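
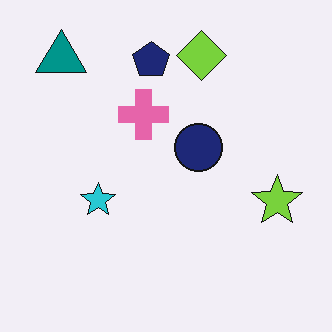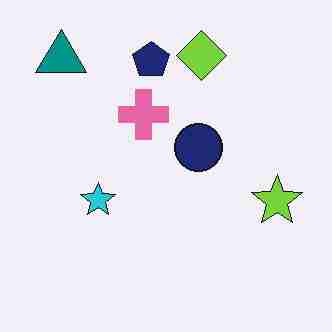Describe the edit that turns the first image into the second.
It was degraded with heavy JPEG compression.

Blocky 8×8 compression artifacts appear around shape edges and the flat background shows ringing — characteristic JPEG degradation.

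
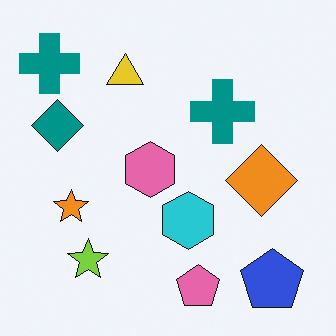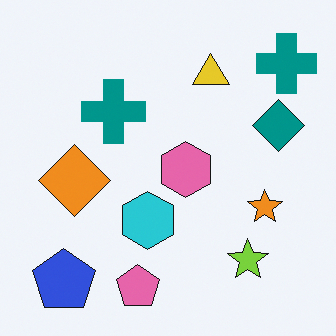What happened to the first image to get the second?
It was flipped horizontally (left ↔ right).

The teal diamond is in the left of the first image and the right of the second — shapes on opposite sides of the vertical midline have swapped in a mirror flip.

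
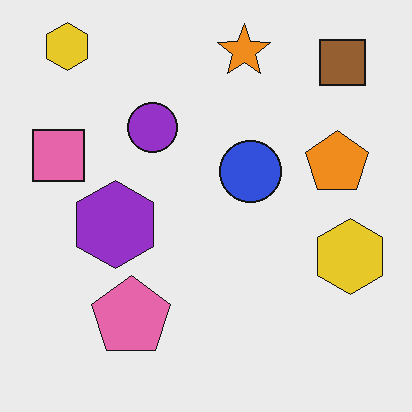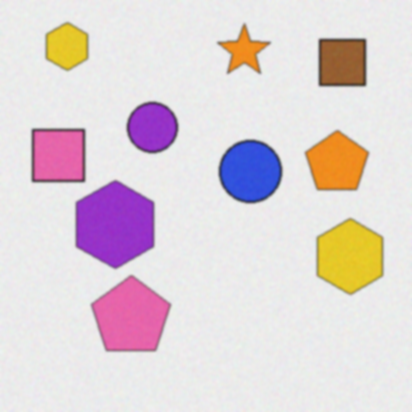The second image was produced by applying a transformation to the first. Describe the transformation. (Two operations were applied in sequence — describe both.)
It was degraded with light additive noise, then slightly softened.

Random speckle covers the whole image, including the flat background. Shape edges and outlines are uniformly softened across the whole image.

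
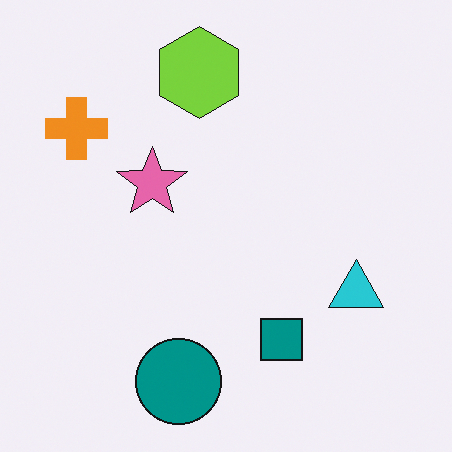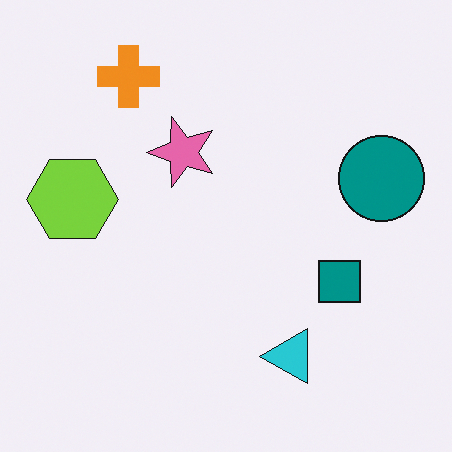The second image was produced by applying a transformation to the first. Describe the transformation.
Transposed (reflected across the top-left ↔ bottom-right diagonal).

Shapes have swapped their row and column positions — what was in the top-right is now in the bottom-left — a diagonal reflection.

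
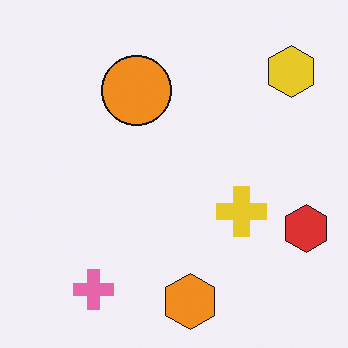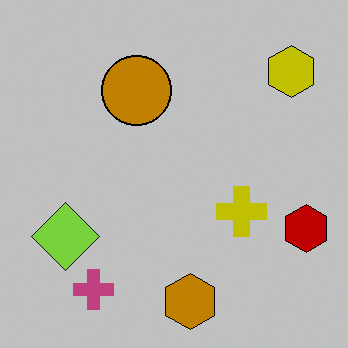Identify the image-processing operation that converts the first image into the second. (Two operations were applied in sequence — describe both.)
The image was aggressively posterized, then overlaid with an additional lime diamond.

Each flat color has snapped to a coarser quantized level — most visibly, the near-white background has dropped to a flat grey. A lime diamond appears in the second image that is absent from the first.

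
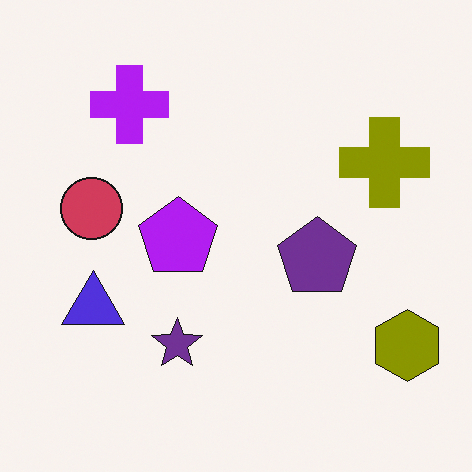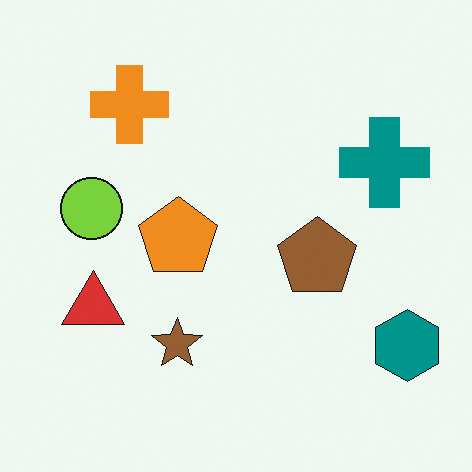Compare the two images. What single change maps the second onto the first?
It was hue-shifted by a large amount.

Every shape's color has rotated by the same amount around the hue wheel — a uniform hue shift.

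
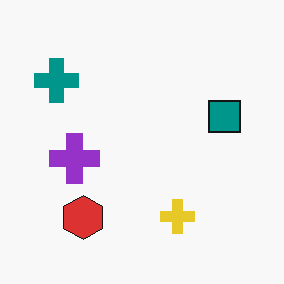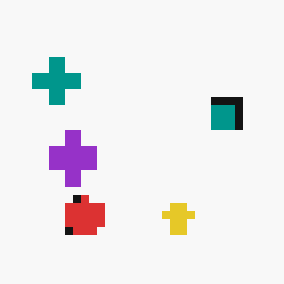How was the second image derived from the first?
The transformation is: moderately pixelated.

Shapes are reduced to large square blocks; fine edges and outlines are lost — a downscale-then-upscale (mosaic) effect.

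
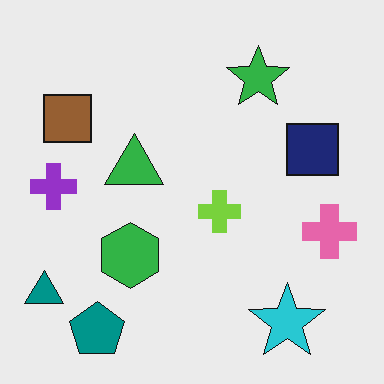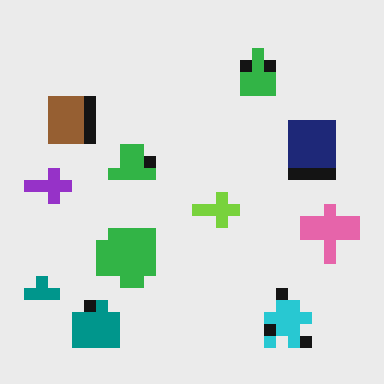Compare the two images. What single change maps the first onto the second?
The second image is the first heavily pixelated into large blocks.

Shapes are reduced to large square blocks; fine edges and outlines are lost — a downscale-then-upscale (mosaic) effect.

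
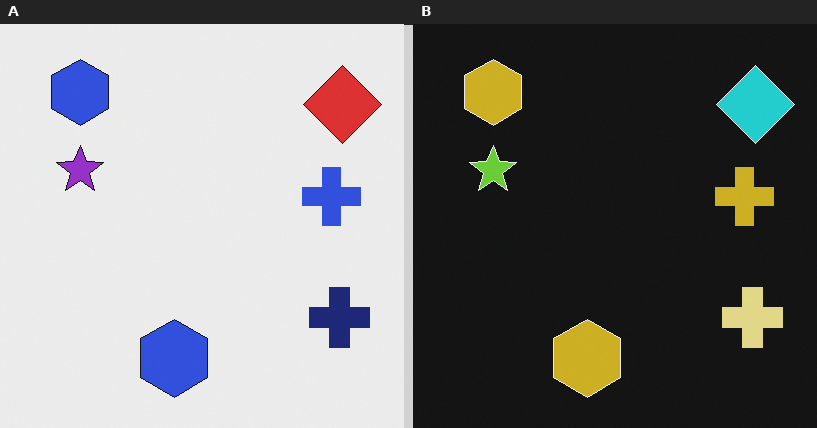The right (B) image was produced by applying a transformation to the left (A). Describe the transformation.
This is the original image color-inverted (negative).

The light background has become dark and every shape's color is its complement — a photographic negative.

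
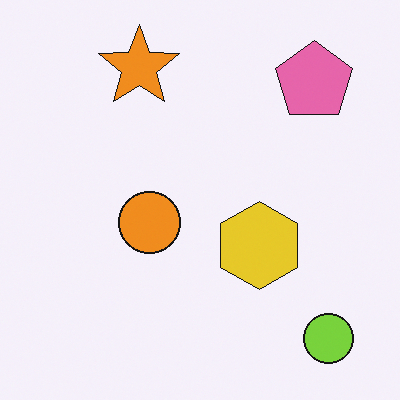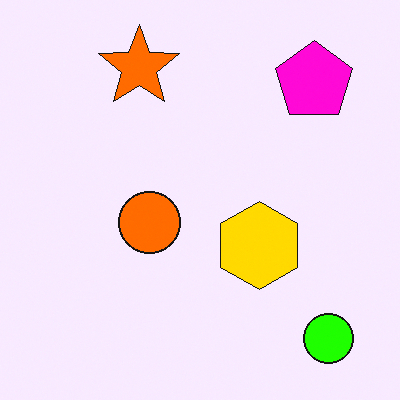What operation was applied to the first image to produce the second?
It was made much more vivid (saturation change).

All colors are more vivid — a global saturation change.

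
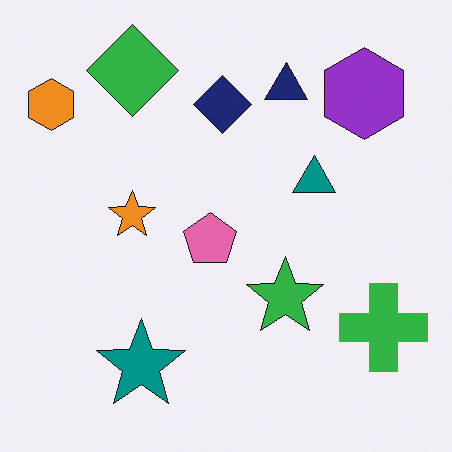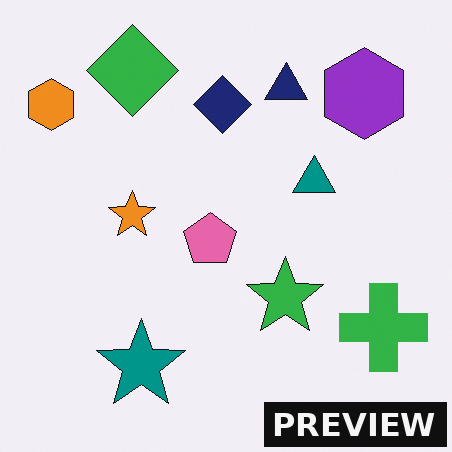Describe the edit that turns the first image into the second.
This is the original image watermarked with the text "PREVIEW" in the lower-right corner.

A dark label reading "PREVIEW" appears in the lower-right corner.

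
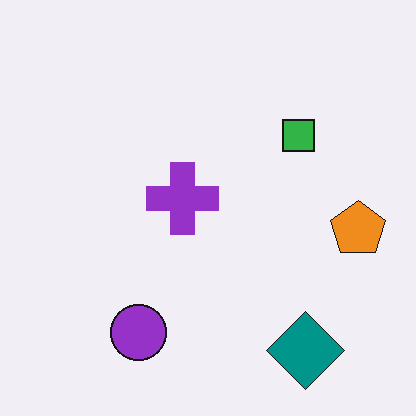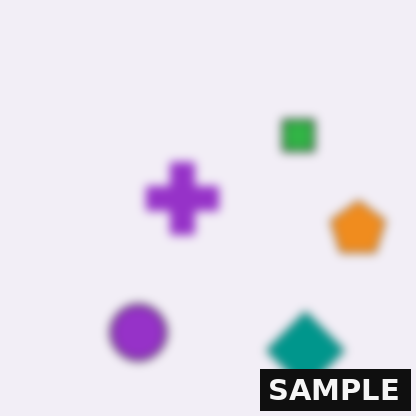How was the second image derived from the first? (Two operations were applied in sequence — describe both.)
The transformation is: moderately blurred, then watermarked with the text "SAMPLE" in the lower-right corner.

Shape edges and outlines are uniformly softened across the whole image. A dark label reading "SAMPLE" appears in the lower-right corner.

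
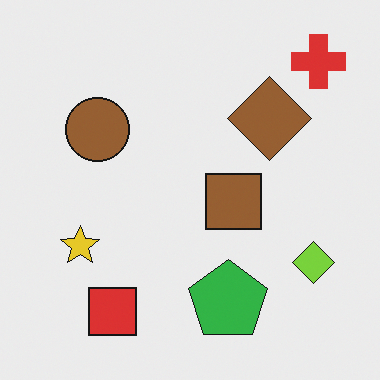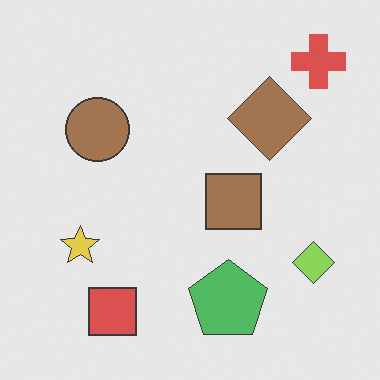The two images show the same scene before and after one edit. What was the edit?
The second image is the first given slightly reduced contrast.

Tones are pushed toward mid-grey across the whole image — a global contrast change.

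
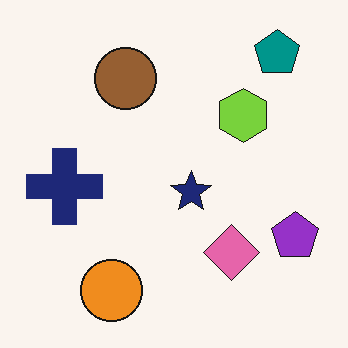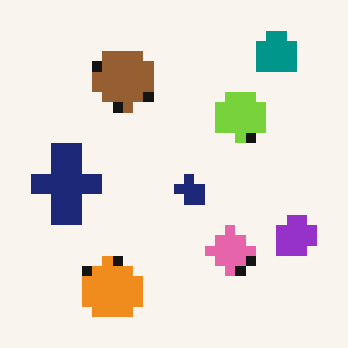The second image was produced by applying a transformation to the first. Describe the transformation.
This is the original image coarsely pixelated.

Shapes are reduced to large square blocks; fine edges and outlines are lost — a downscale-then-upscale (mosaic) effect.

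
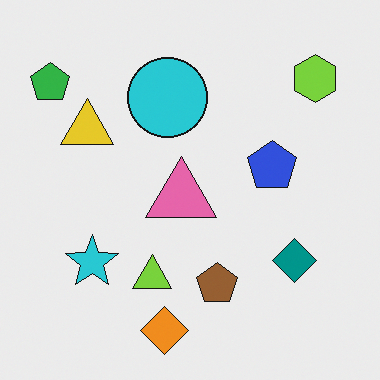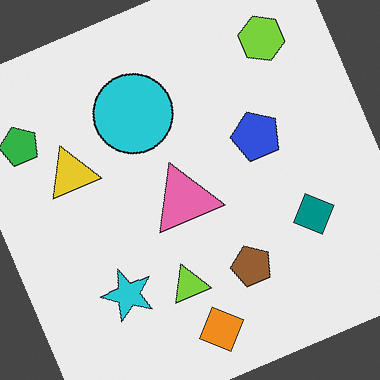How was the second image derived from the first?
It was rotated counter-clockwise by a clearly visible amount.

Every shape is tilted by the same angle and the image corners show triangular fill wedges — a whole-image rotation by a non-right angle.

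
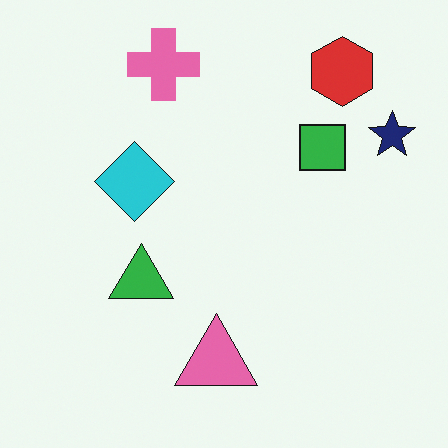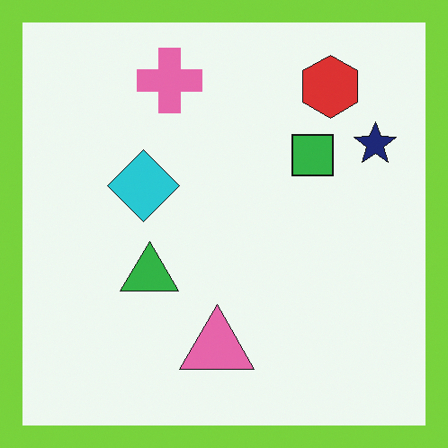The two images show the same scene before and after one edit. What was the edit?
Framed with a lime border.

A solid lime frame runs around the edge of the second image, with the content slightly shrunk inside it.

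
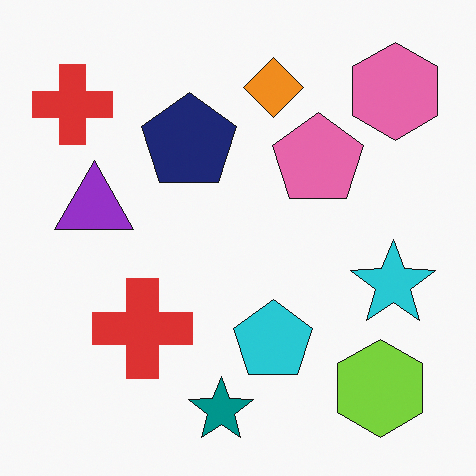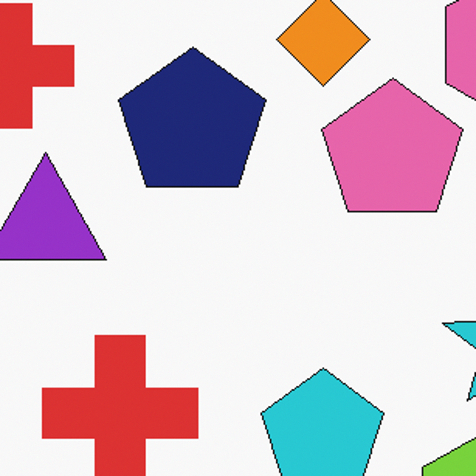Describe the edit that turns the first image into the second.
It was cropped to a modestly smaller region and rescaled.

The visible shapes are larger and the field of view is narrower; shapes near the original edges may be partly or wholly outside the frame — a crop-and-rescale.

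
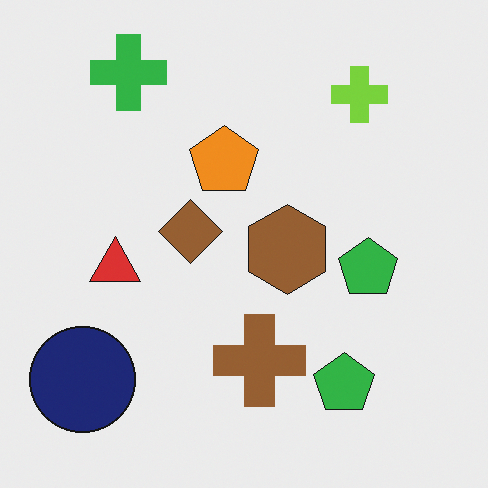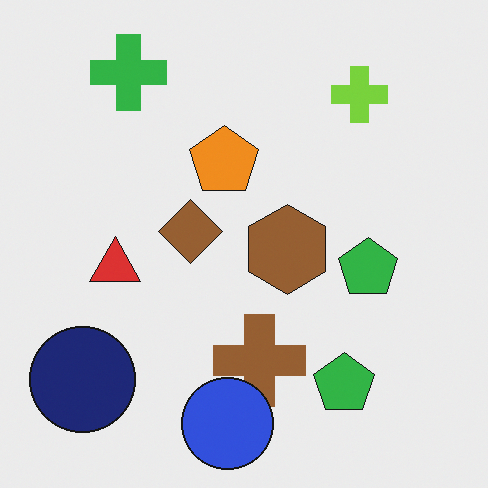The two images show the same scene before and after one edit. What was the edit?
The second image is the first overlaid with an additional blue circle.

A blue circle appears in the second image that is absent from the first.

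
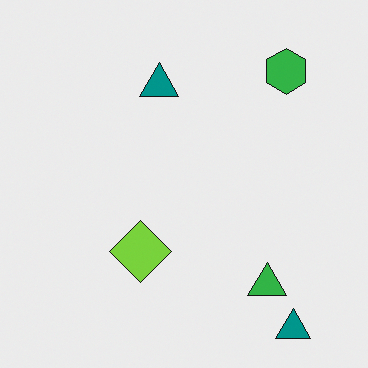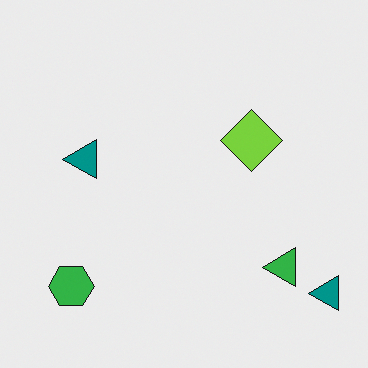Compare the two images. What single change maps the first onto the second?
It was transposed (reflected across the top-left ↔ bottom-right diagonal).

Shapes have swapped their row and column positions — what was in the top-right is now in the bottom-left — a diagonal reflection.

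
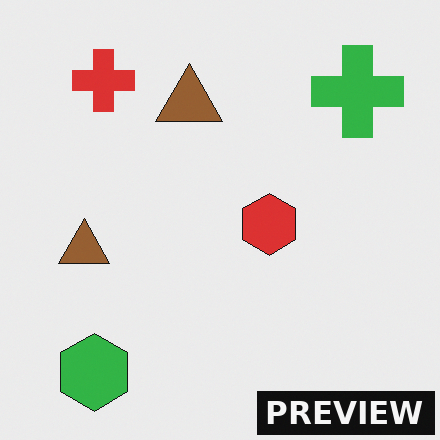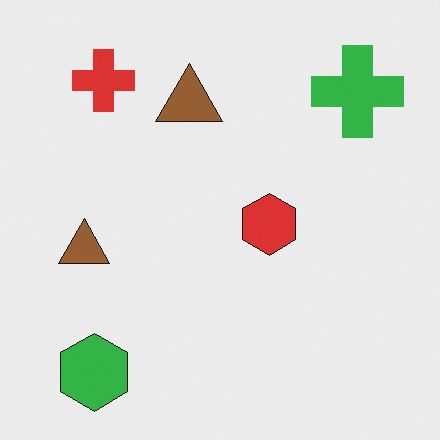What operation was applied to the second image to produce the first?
The transformation is: watermarked with the text "PREVIEW" in the lower-right corner.

A dark label reading "PREVIEW" appears in the lower-right corner.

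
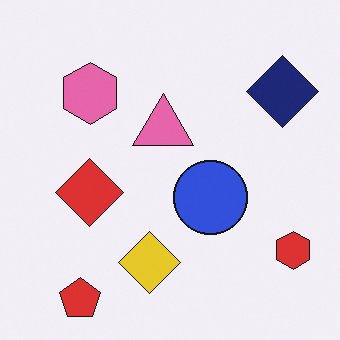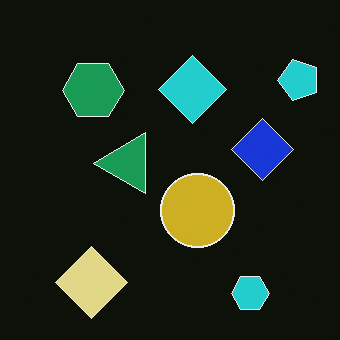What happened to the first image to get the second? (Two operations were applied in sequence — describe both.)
This is the original image color-inverted (negative), then transposed (reflected across the top-left ↔ bottom-right diagonal).

The light background has become dark and every shape's color is its complement — a photographic negative. Shapes have swapped their row and column positions — what was in the top-right is now in the bottom-left — a diagonal reflection.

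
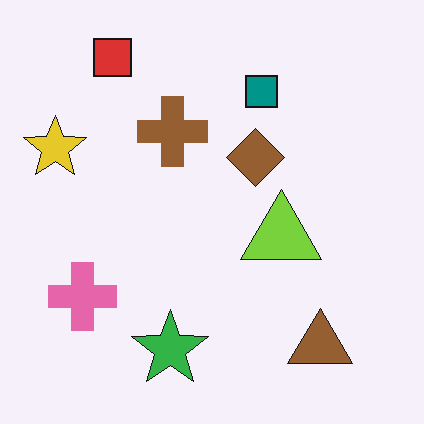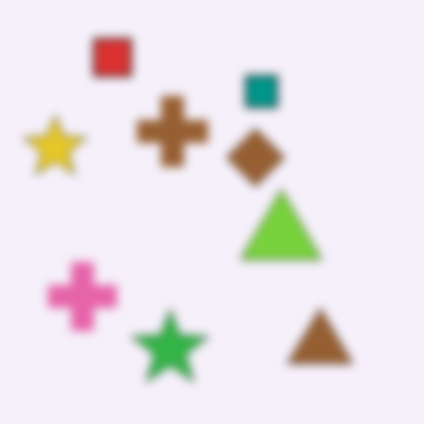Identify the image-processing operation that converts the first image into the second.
This is the original image noticeably gaussian-blurred.

Shape edges and outlines are uniformly softened across the whole image.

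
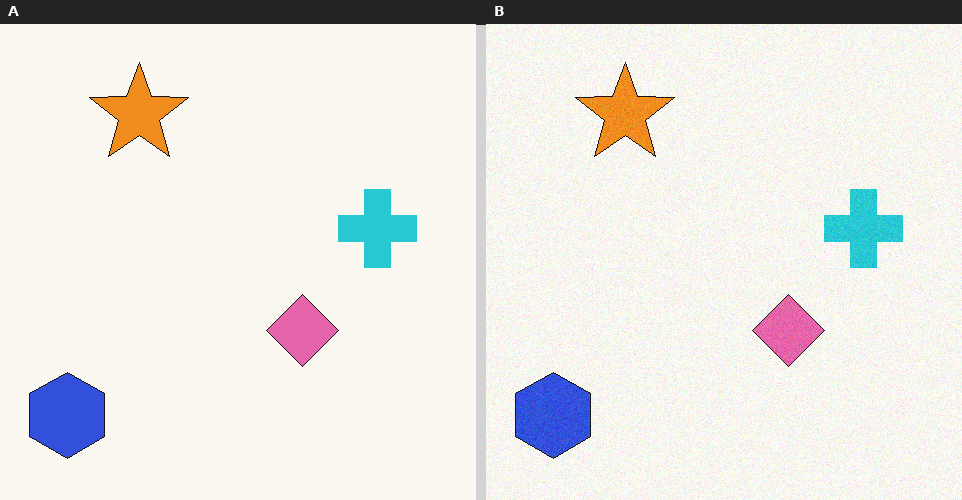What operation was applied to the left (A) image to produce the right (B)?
Degraded with light additive noise.

Random speckle covers the whole image, including the flat background.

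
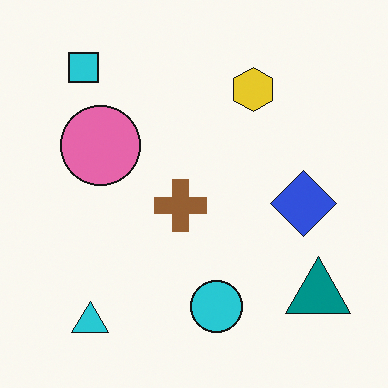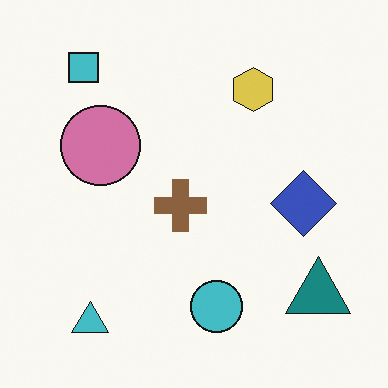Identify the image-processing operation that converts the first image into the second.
This is the original image slightly desaturated.

All colors are more muted and greyish — a global saturation change.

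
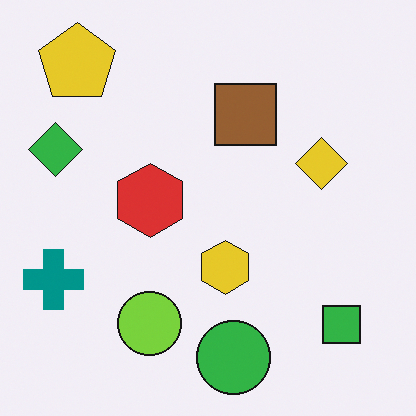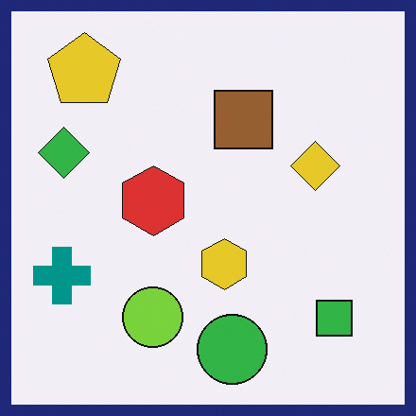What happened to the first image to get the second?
The second image is the first framed with a navy border.

A solid navy frame runs around the edge of the second image, with the content slightly shrunk inside it.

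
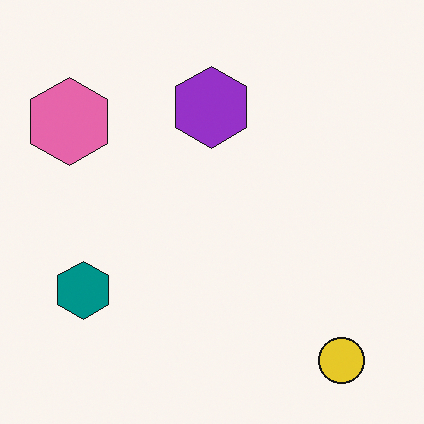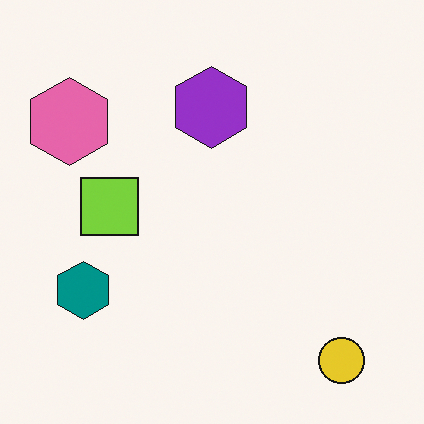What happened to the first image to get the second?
This is the original image overlaid with an additional lime square.

A lime square appears in the second image that is absent from the first.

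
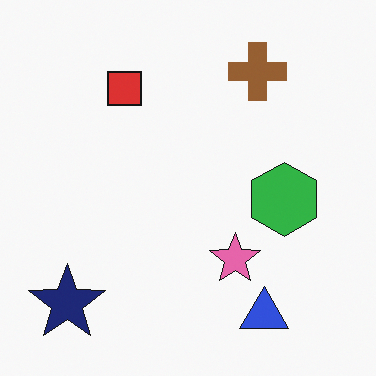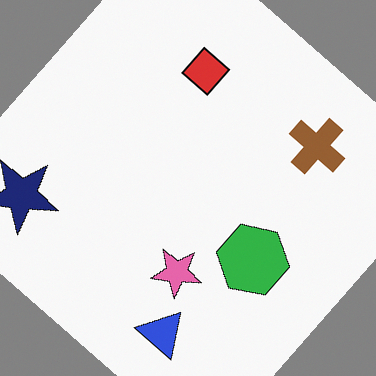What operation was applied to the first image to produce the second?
The second image is the first rotated clockwise by a large amount — several tens of degrees.

Every shape is tilted by the same angle and the image corners show triangular fill wedges — a whole-image rotation by a non-right angle.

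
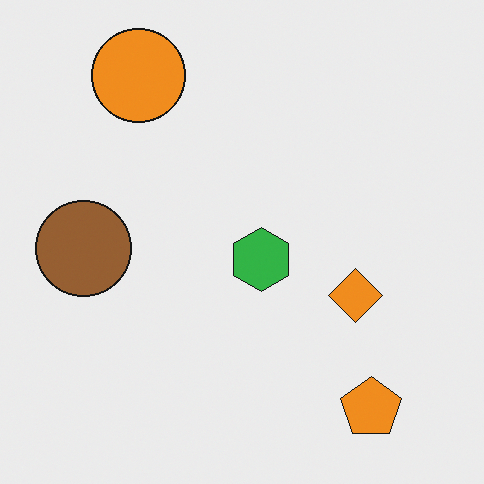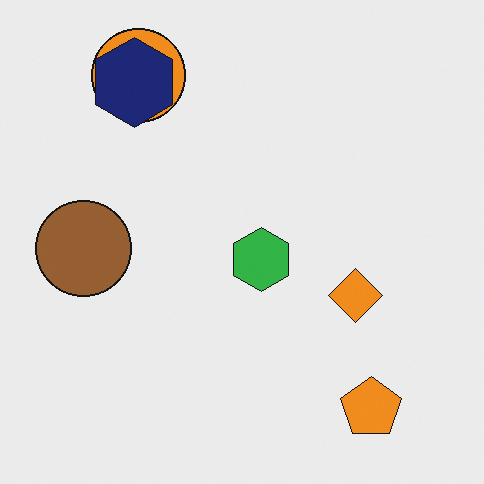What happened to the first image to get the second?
The second image is the first overlaid with an additional navy hexagon.

A navy hexagon appears in the second image that is absent from the first.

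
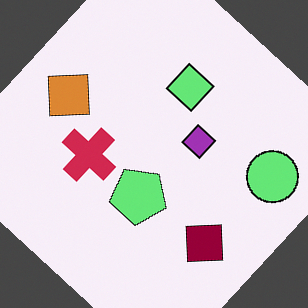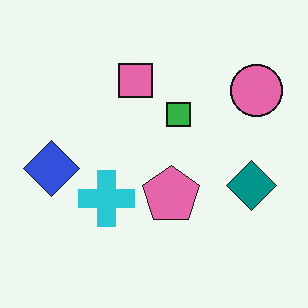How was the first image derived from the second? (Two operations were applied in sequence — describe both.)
This is the original image hue-shifted through roughly half the color wheel, then rotated clockwise by a large amount — several tens of degrees.

Every shape's color has rotated by the same amount around the hue wheel — a uniform hue shift. Every shape is tilted by the same angle and the image corners show triangular fill wedges — a whole-image rotation by a non-right angle.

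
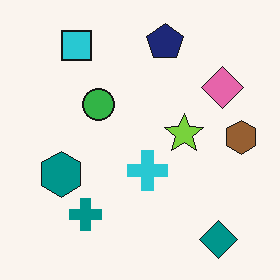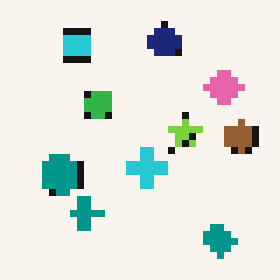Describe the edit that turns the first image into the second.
It was pixelated into visible square blocks.

Shapes are reduced to large square blocks; fine edges and outlines are lost — a downscale-then-upscale (mosaic) effect.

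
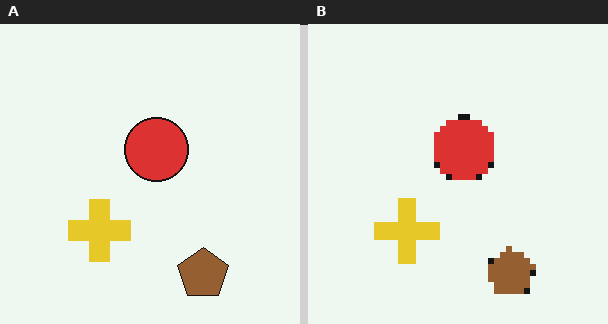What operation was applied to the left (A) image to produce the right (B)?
Moderately pixelated.

Shapes are reduced to large square blocks; fine edges and outlines are lost — a downscale-then-upscale (mosaic) effect.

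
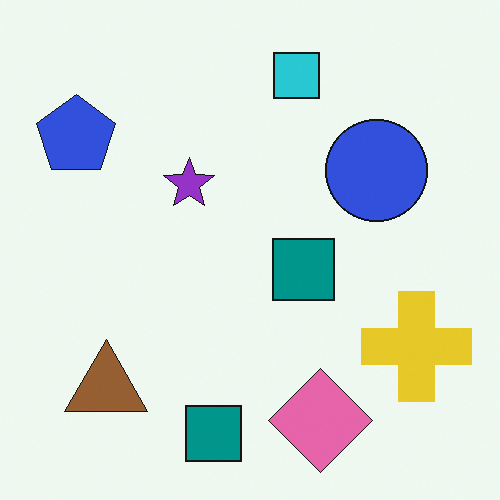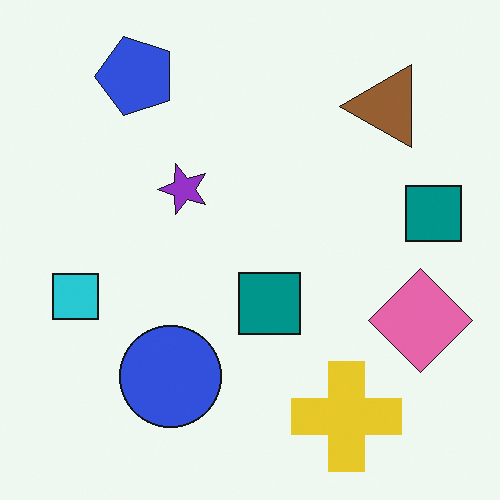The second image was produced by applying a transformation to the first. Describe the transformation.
The image was transposed (reflected across the top-left ↔ bottom-right diagonal).

Shapes have swapped their row and column positions — what was in the top-right is now in the bottom-left — a diagonal reflection.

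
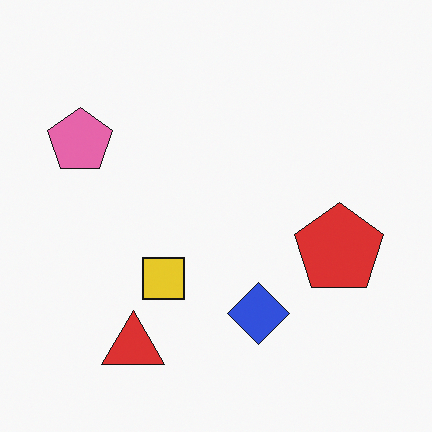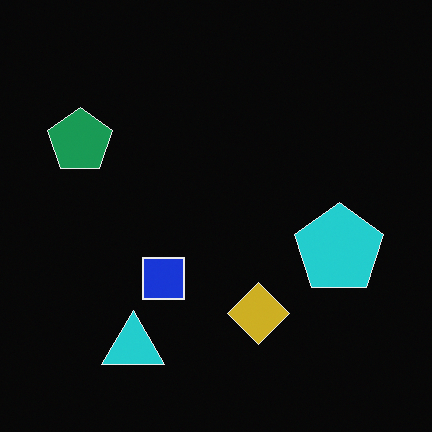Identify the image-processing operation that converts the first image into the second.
The image was color-inverted (negative).

The light background has become dark and every shape's color is its complement — a photographic negative.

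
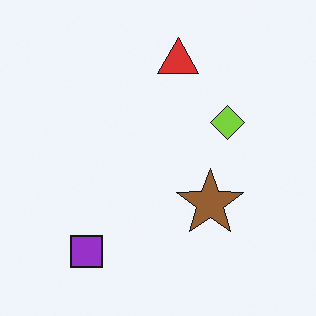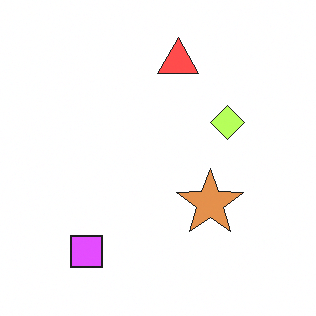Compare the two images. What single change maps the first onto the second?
It was brightened a lot.

Every pixel — background and shapes alike — is uniformly brightened.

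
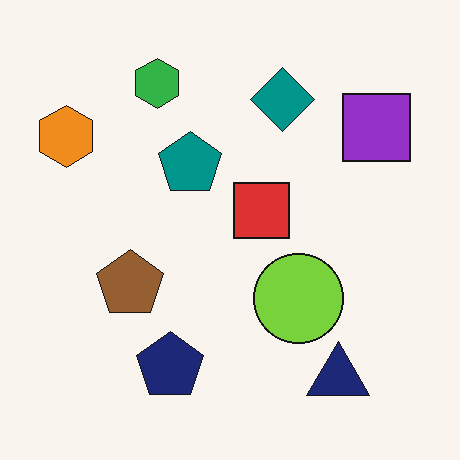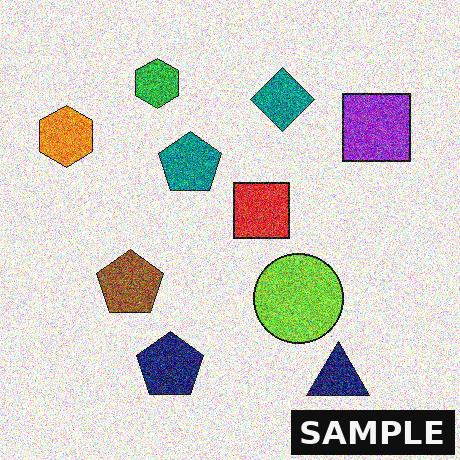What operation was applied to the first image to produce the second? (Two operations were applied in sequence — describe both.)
The transformation is: degraded with a thick layer of grain, then watermarked with the text "SAMPLE" in the lower-right corner.

Random speckle covers the whole image, including the flat background. A dark label reading "SAMPLE" appears in the lower-right corner.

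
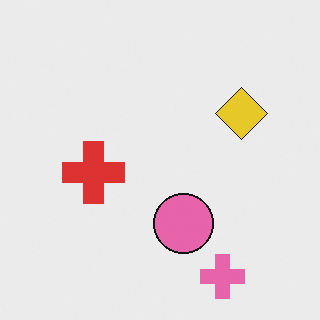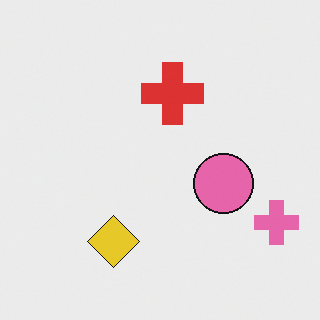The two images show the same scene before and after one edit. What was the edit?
Transposed (reflected across the top-left ↔ bottom-right diagonal).

Shapes have swapped their row and column positions — what was in the top-right is now in the bottom-left — a diagonal reflection.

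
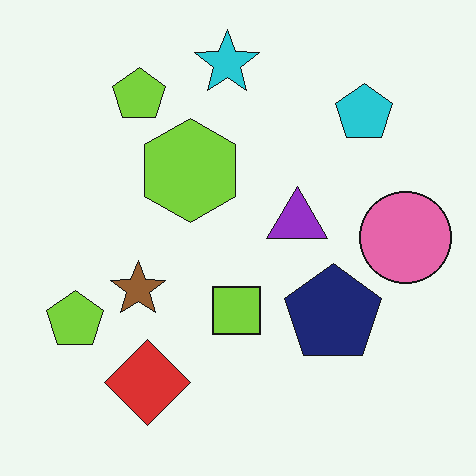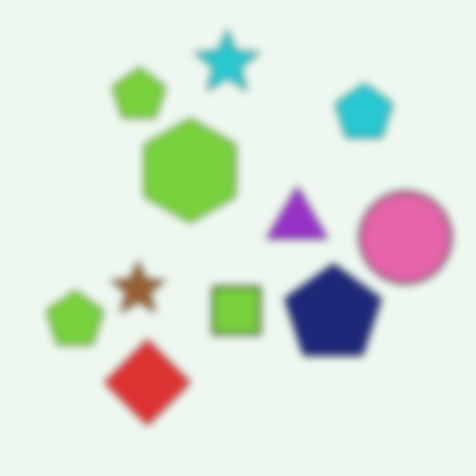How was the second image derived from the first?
The image was moderately blurred.

Shape edges and outlines are uniformly softened across the whole image.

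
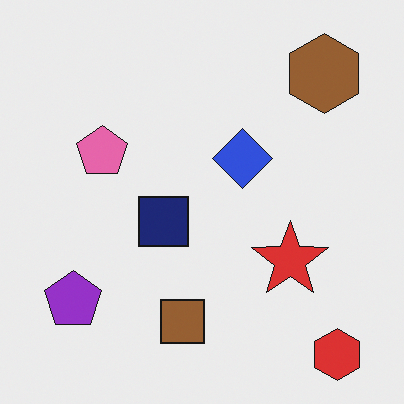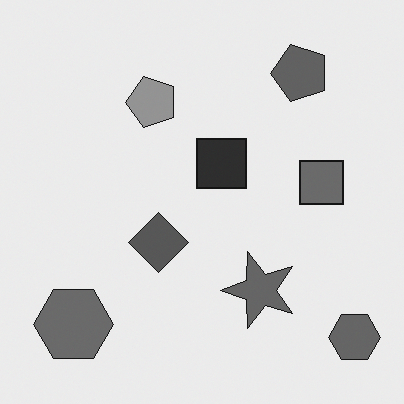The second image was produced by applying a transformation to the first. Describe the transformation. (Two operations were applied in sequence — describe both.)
It was converted to grayscale, then transposed (reflected across the top-left ↔ bottom-right diagonal).

All color is removed — every shape is now a shade of grey. Shapes have swapped their row and column positions — what was in the top-right is now in the bottom-left — a diagonal reflection.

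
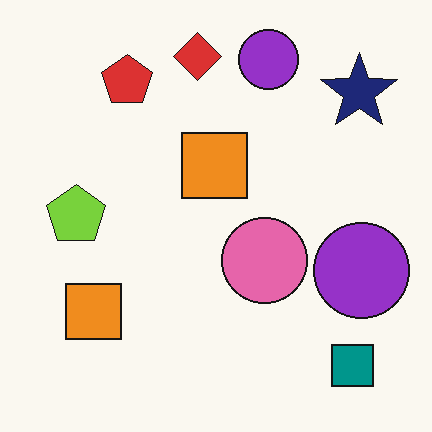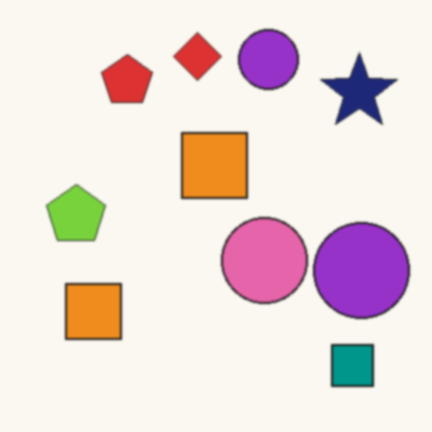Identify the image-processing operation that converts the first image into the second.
The transformation is: given a subtle gaussian blur.

Shape edges and outlines are uniformly softened across the whole image.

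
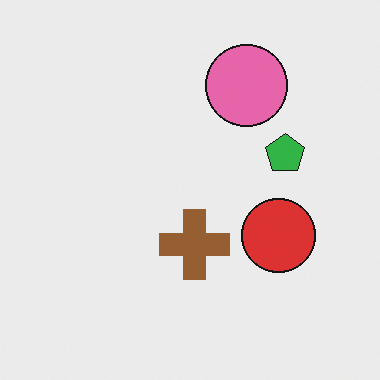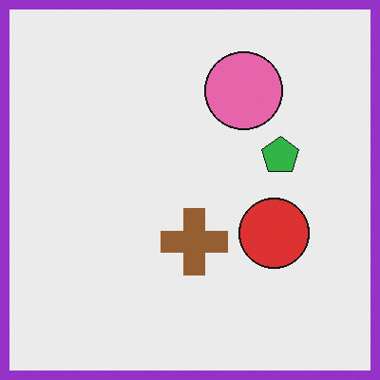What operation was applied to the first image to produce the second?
The transformation is: framed with a purple border.

A solid purple frame runs around the edge of the second image, with the content slightly shrunk inside it.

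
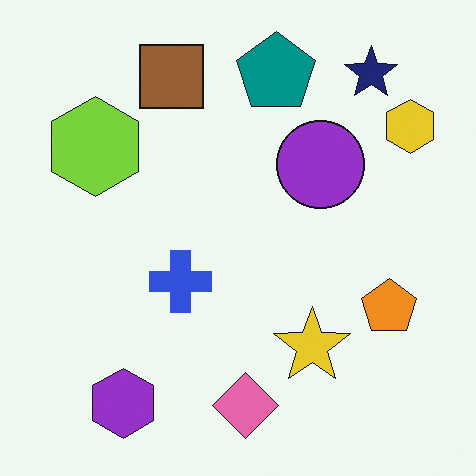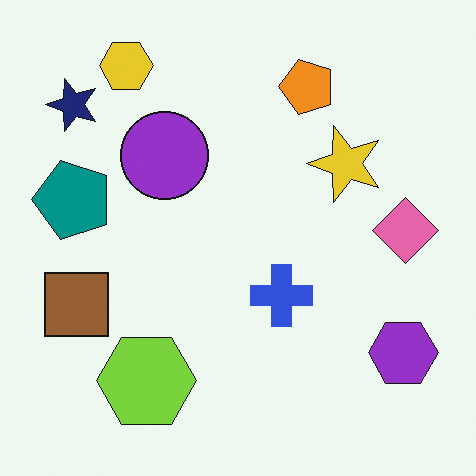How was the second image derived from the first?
It was rotated 90° counter-clockwise.

The navy star sits in the top-right of the first image and the top-left of the second — consistent with a whole-image 90° counter-clockwise rotation.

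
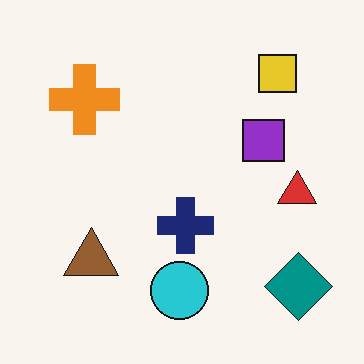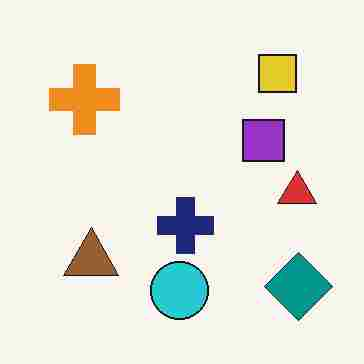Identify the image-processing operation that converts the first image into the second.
Heavily JPEG-compressed with obvious blocking artifacts.

Blocky 8×8 compression artifacts appear around shape edges and the flat background shows ringing — characteristic JPEG degradation.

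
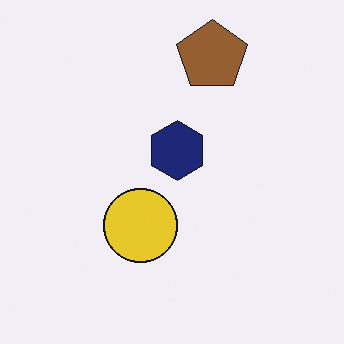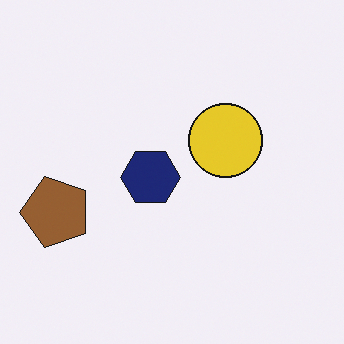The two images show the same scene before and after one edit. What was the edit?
Transposed (reflected across the top-left ↔ bottom-right diagonal).

Shapes have swapped their row and column positions — what was in the top-right is now in the bottom-left — a diagonal reflection.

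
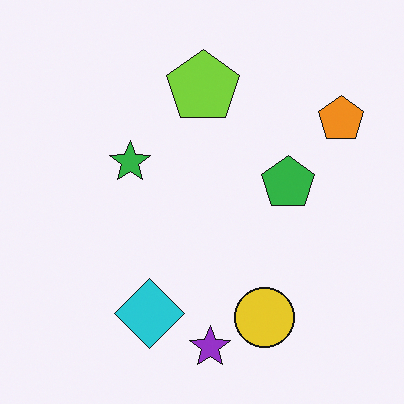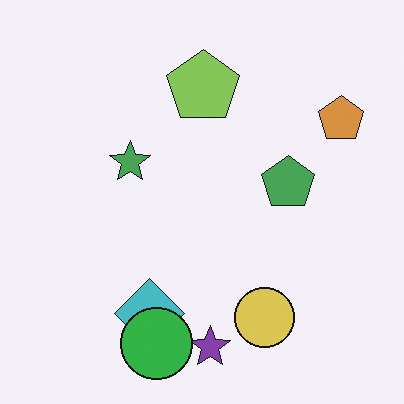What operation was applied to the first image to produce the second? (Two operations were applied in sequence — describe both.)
Slightly desaturated, then overlaid with an additional green circle.

All colors are more muted and greyish — a global saturation change. A green circle appears in the second image that is absent from the first.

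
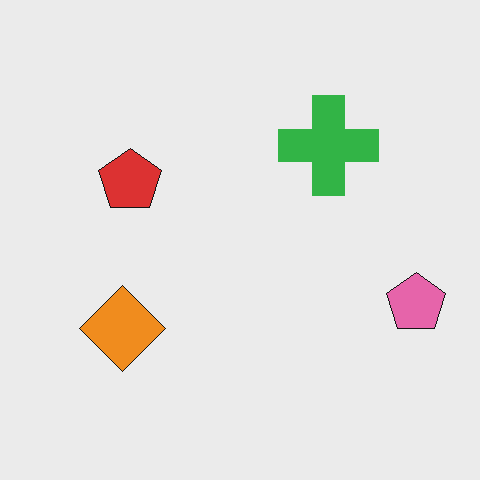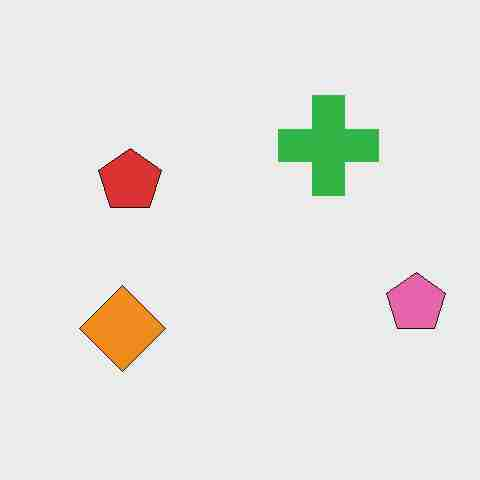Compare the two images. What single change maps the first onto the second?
It was heavily JPEG-compressed with obvious blocking artifacts.

Blocky 8×8 compression artifacts appear around shape edges and the flat background shows ringing — characteristic JPEG degradation.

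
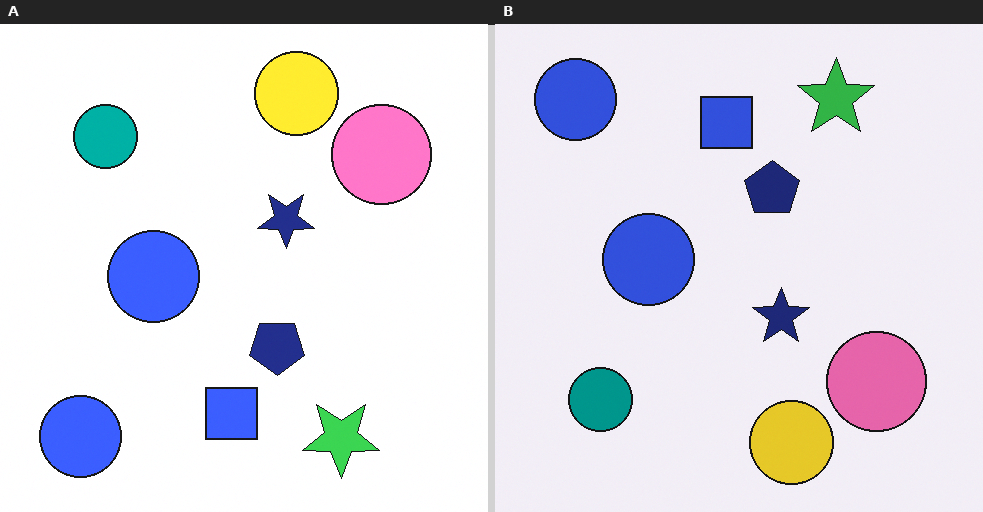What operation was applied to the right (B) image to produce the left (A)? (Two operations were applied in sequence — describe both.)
The transformation is: slightly brightened, then flipped vertically (top ↔ bottom).

Every pixel — background and shapes alike — is uniformly brightened. The yellow circle is in the bottom of the right (B) image and the top of the left (A) — shapes on opposite sides of the horizontal midline have swapped in a mirror flip.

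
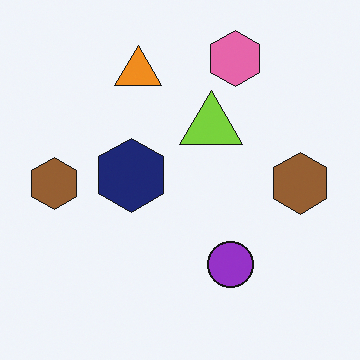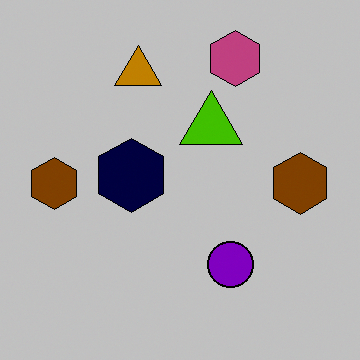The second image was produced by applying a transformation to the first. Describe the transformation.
The second image is the first heavily posterized to just a handful of flat colors.

Each flat color has snapped to a coarser quantized level — most visibly, the near-white background has dropped to a flat grey.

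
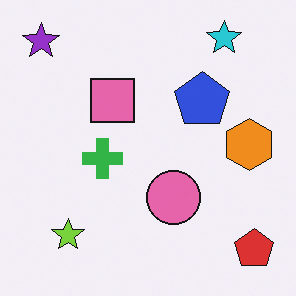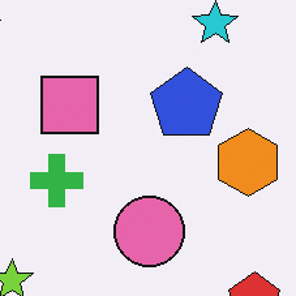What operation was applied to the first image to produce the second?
This is the original image cropped to a modestly smaller region and rescaled.

The visible shapes are larger and the field of view is narrower; shapes near the original edges may be partly or wholly outside the frame — a crop-and-rescale.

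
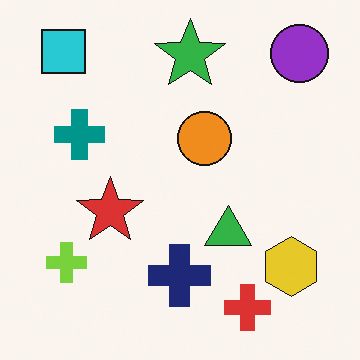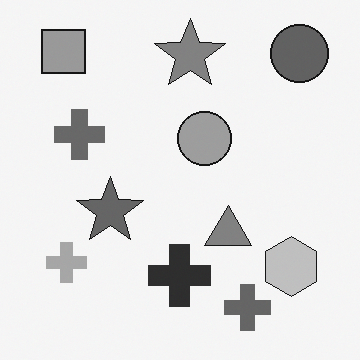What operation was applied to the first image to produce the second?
This is the original image converted to grayscale.

All color is removed — every shape is now a shade of grey.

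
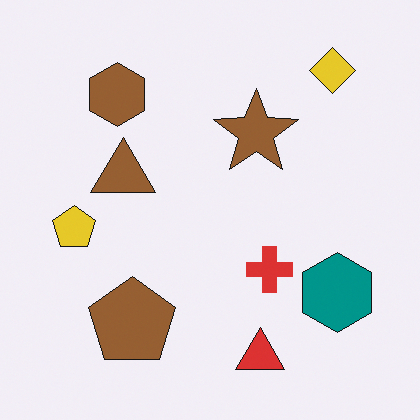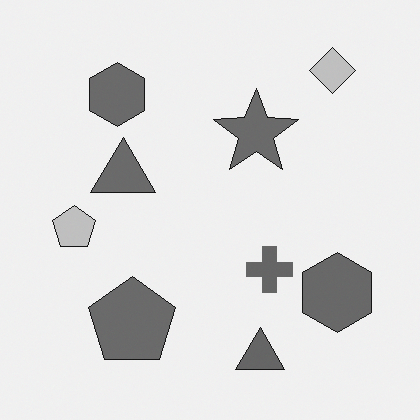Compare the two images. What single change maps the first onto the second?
The second image is the first converted to grayscale.

All color is removed — every shape is now a shade of grey.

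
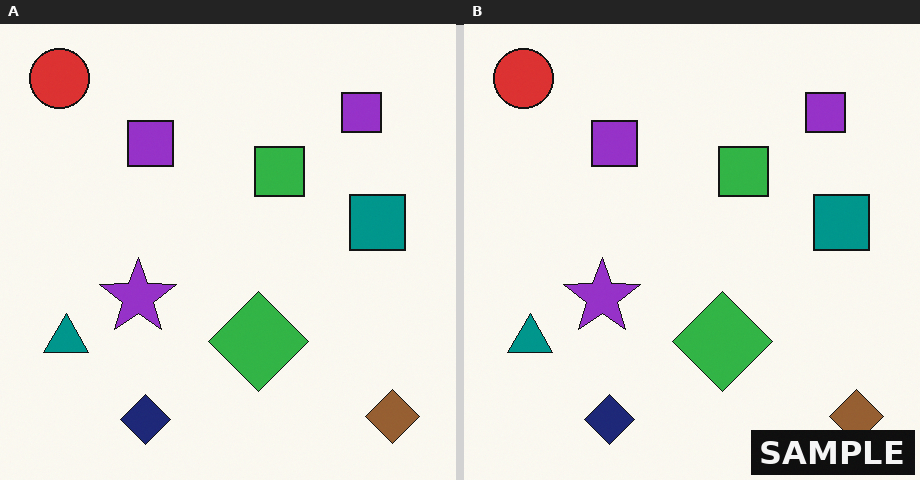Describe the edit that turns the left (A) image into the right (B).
This is the original image watermarked with the text "SAMPLE" in the lower-right corner.

A dark label reading "SAMPLE" appears in the lower-right corner.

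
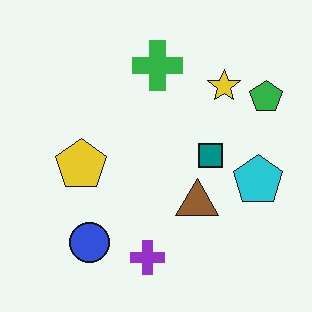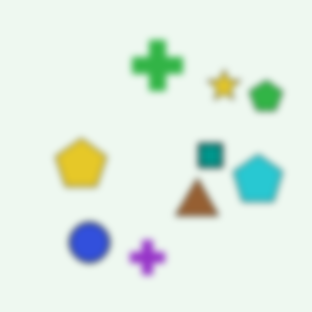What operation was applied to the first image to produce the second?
The second image is the first moderately blurred.

Shape edges and outlines are uniformly softened across the whole image.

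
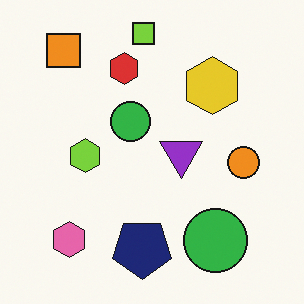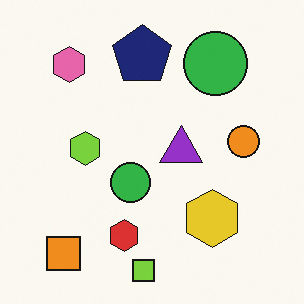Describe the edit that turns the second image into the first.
It was flipped vertically (top ↔ bottom).

The lime square is in the bottom of the second image and the top of the first — shapes on opposite sides of the horizontal midline have swapped in a mirror flip.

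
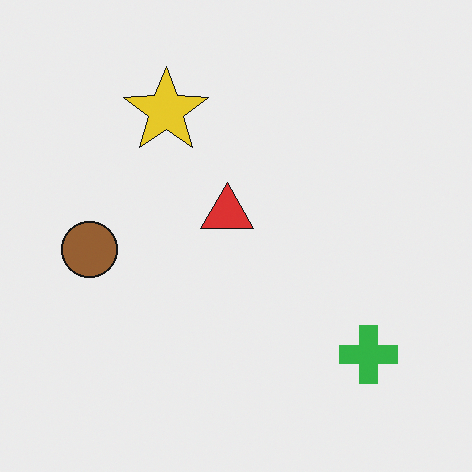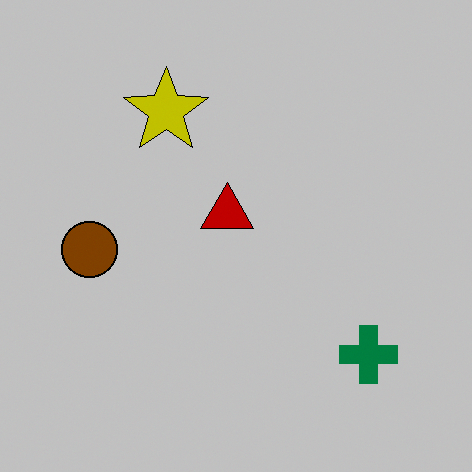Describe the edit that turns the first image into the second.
The second image is the first heavily posterized to just a handful of flat colors.

Each flat color has snapped to a coarser quantized level — most visibly, the near-white background has dropped to a flat grey.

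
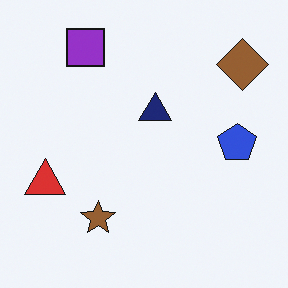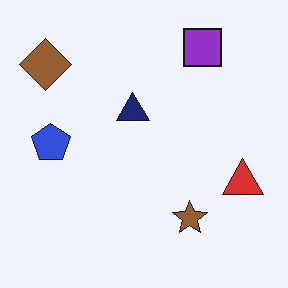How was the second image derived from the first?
Flipped horizontally (left ↔ right).

The red triangle is in the left of the first image and the right of the second — shapes on opposite sides of the vertical midline have swapped in a mirror flip.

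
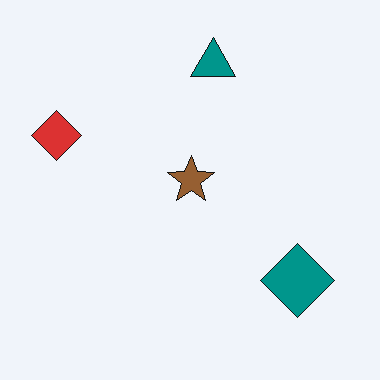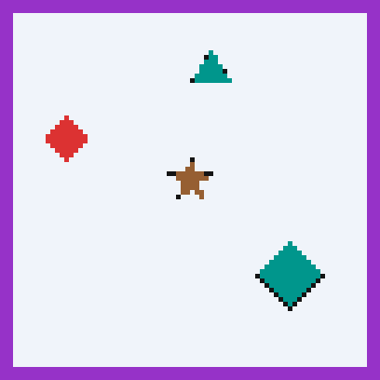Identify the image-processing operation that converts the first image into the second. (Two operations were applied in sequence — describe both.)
The second image is the first lightly pixelated (a mild mosaic effect), then framed with a purple border.

Shapes are reduced to large square blocks; fine edges and outlines are lost — a downscale-then-upscale (mosaic) effect. A solid purple frame runs around the edge of the second image, with the content slightly shrunk inside it.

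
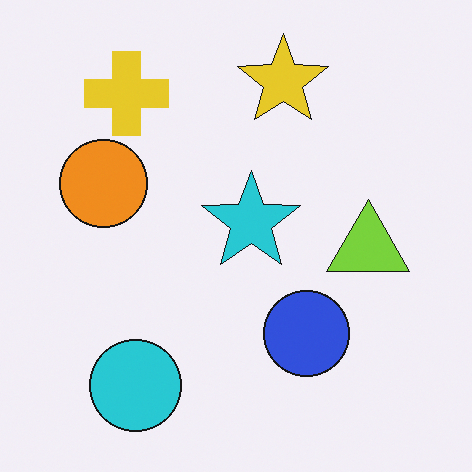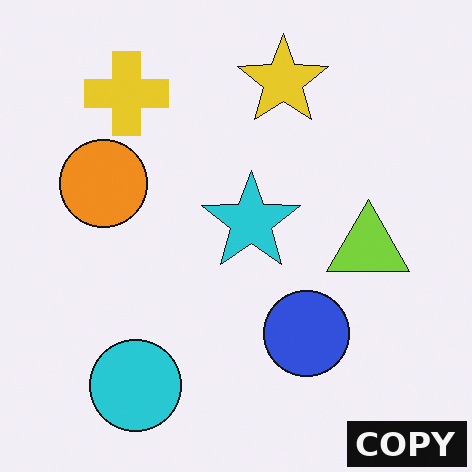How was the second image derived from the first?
This is the original image watermarked with the text "COPY" in the lower-right corner.

A dark label reading "COPY" appears in the lower-right corner.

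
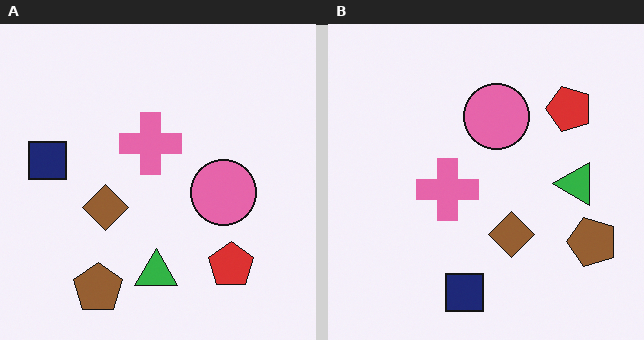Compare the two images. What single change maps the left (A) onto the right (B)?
Rotated 90° counter-clockwise.

The brown pentagon sits in the bottom-left of the left (A) image and the bottom-right of the right (B) — consistent with a whole-image 90° counter-clockwise rotation.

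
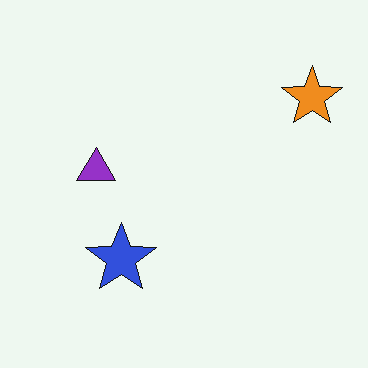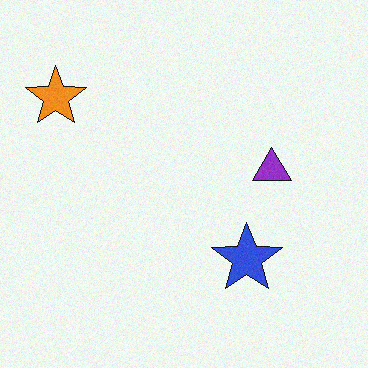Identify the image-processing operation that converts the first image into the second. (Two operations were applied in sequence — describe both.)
The image was flipped horizontally (left ↔ right), then degraded with subtle gaussian noise.

The orange star is in the top-right of the first image and the top-left of the second — shapes on opposite sides of the vertical midline have swapped in a mirror flip. Random speckle covers the whole image, including the flat background.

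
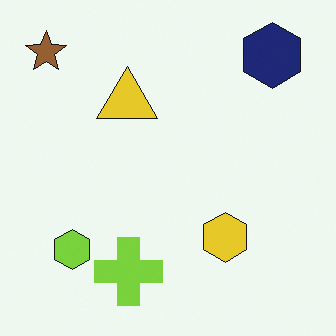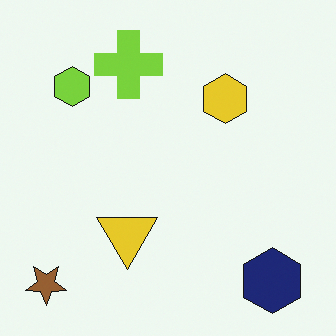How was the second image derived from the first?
It was flipped vertically (top ↔ bottom).

The brown star is in the top-left of the first image and the bottom-left of the second — shapes on opposite sides of the horizontal midline have swapped in a mirror flip.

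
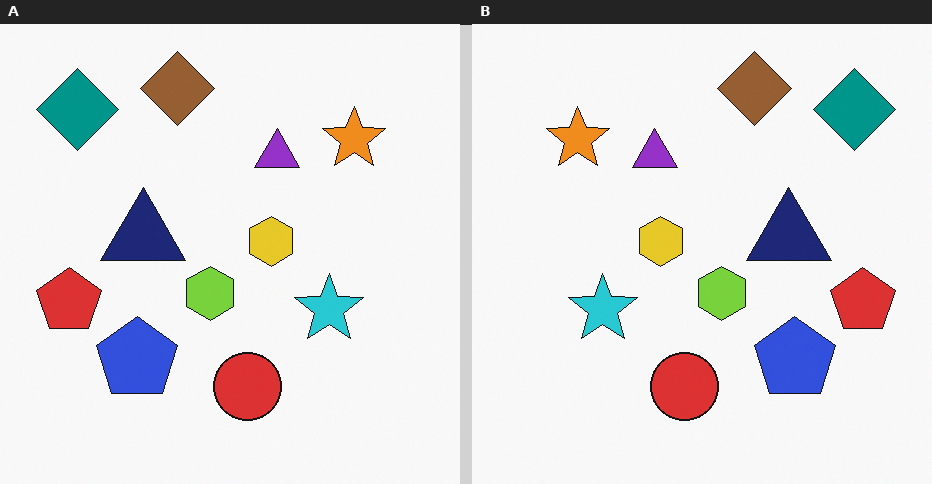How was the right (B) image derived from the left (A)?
The transformation is: flipped horizontally (left ↔ right).

The red pentagon is in the left of the left (A) image and the right of the right (B) — shapes on opposite sides of the vertical midline have swapped in a mirror flip.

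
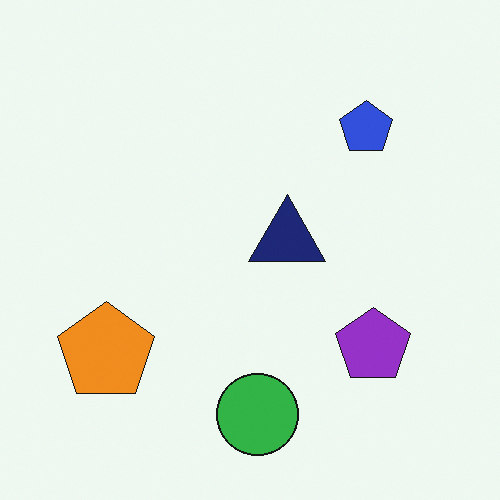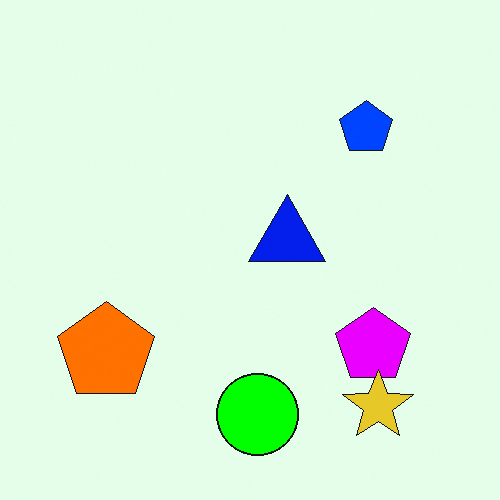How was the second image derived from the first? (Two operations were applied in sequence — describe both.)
It was heavily oversaturated, then overlaid with an additional yellow star.

All colors are more vivid — a global saturation change. A yellow star appears in the second image that is absent from the first.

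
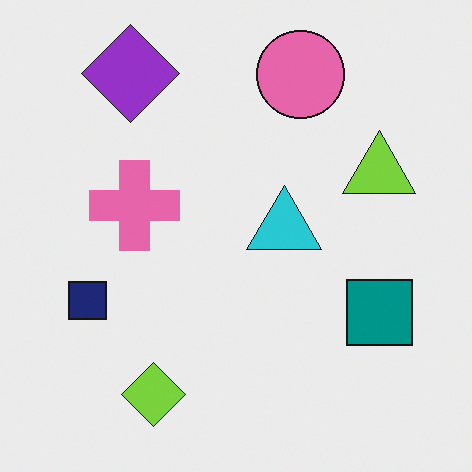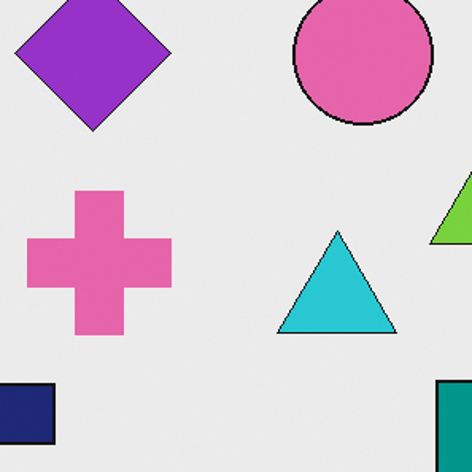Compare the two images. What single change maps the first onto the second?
The transformation is: cropped slightly and scaled back up.

The visible shapes are larger and the field of view is narrower; shapes near the original edges may be partly or wholly outside the frame — a crop-and-rescale.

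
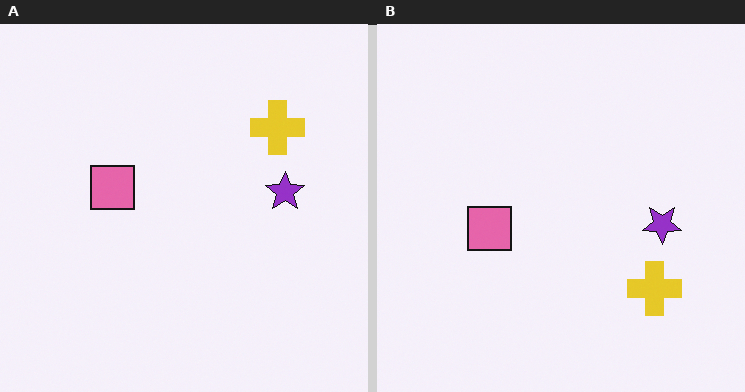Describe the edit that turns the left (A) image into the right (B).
The transformation is: flipped vertically (top ↔ bottom).

The yellow cross is in the top-right of the left (A) image and the bottom-right of the right (B) — shapes on opposite sides of the horizontal midline have swapped in a mirror flip.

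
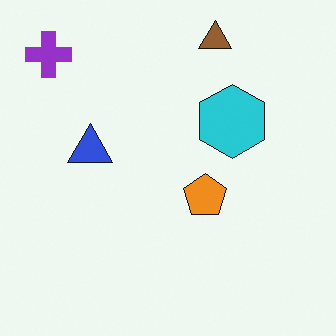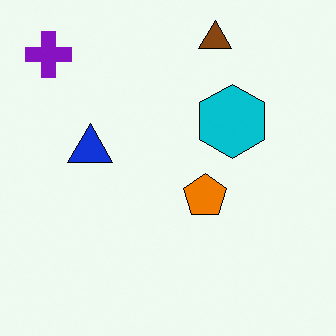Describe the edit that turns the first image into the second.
The transformation is: given slightly increased contrast.

Tones are pushed away from mid-grey across the whole image — a global contrast change.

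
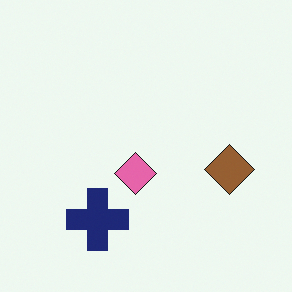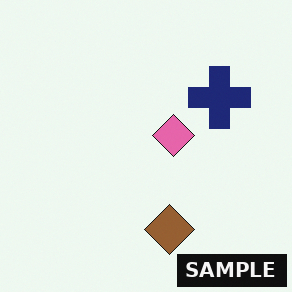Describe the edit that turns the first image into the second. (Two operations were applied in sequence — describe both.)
It was transposed (reflected across the top-left ↔ bottom-right diagonal), then watermarked with the text "SAMPLE" in the lower-right corner.

Shapes have swapped their row and column positions — what was in the top-right is now in the bottom-left — a diagonal reflection. A dark label reading "SAMPLE" appears in the lower-right corner.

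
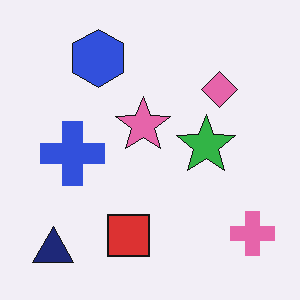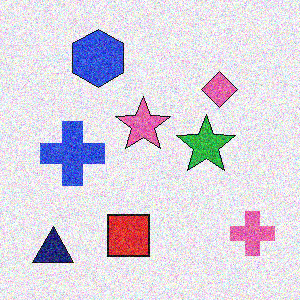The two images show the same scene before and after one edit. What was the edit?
The second image is the first degraded with strong gaussian noise.

Random speckle covers the whole image, including the flat background.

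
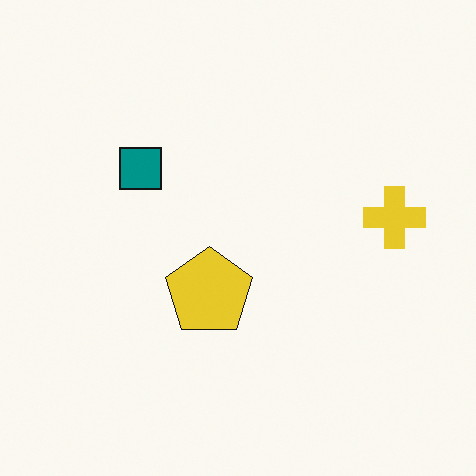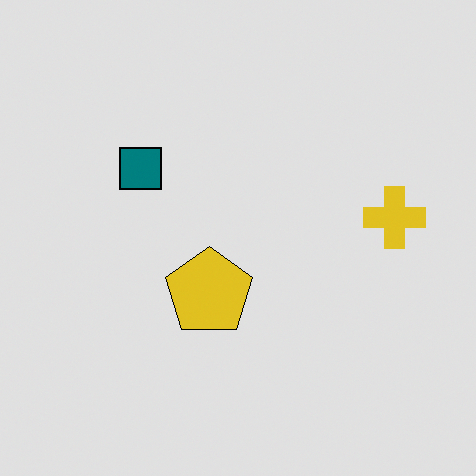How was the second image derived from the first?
The second image is the first posterized to a reduced palette.

Each flat color has snapped to a coarser quantized level — most visibly, the near-white background has dropped to a flat grey.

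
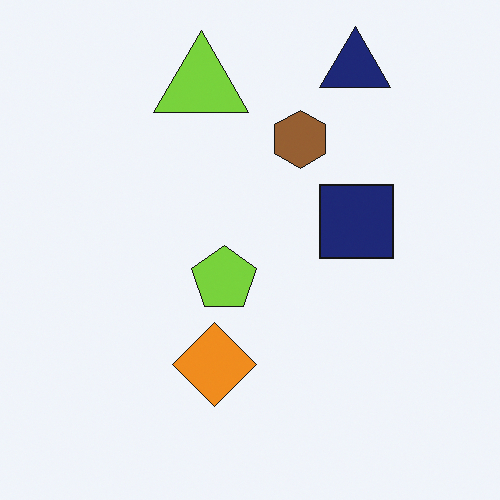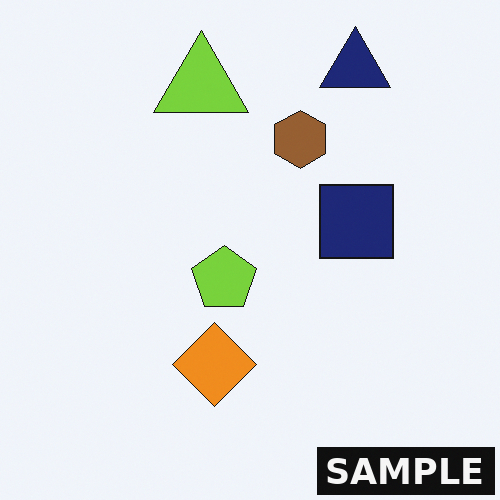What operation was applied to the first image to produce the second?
It was watermarked with the text "SAMPLE" in the lower-right corner.

A dark label reading "SAMPLE" appears in the lower-right corner.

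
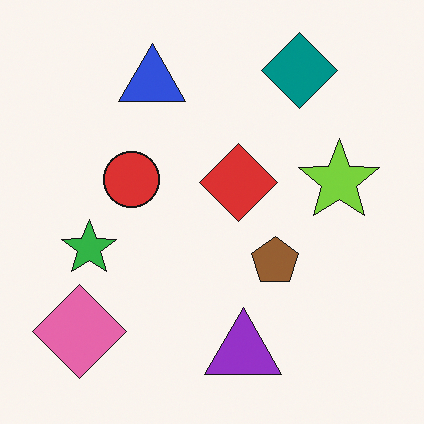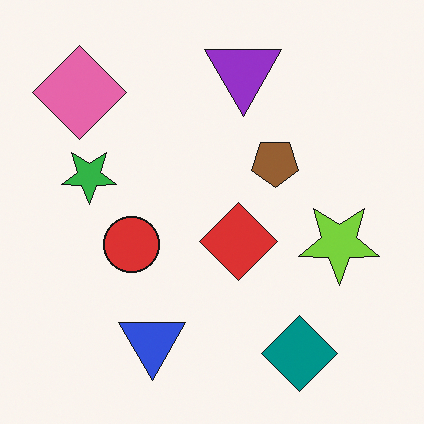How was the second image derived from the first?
The second image is the first flipped vertically (top ↔ bottom).

The teal diamond is in the top-right of the first image and the bottom-right of the second — shapes on opposite sides of the horizontal midline have swapped in a mirror flip.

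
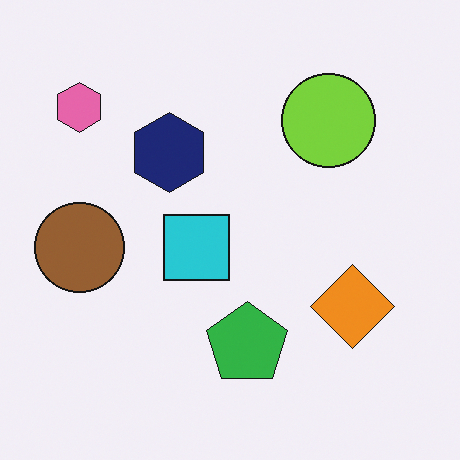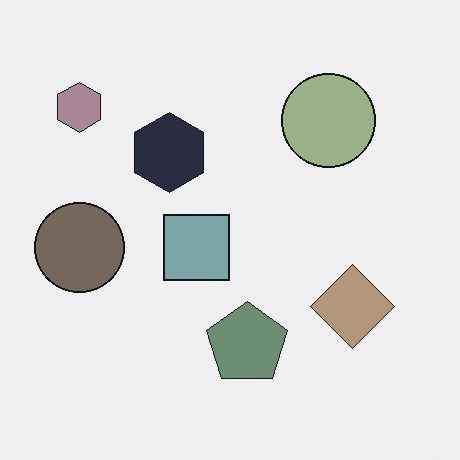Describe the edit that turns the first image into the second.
Made much more muted (saturation change).

All colors are more muted and greyish — a global saturation change.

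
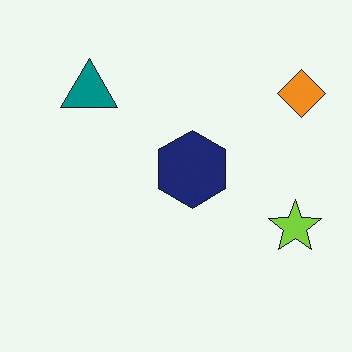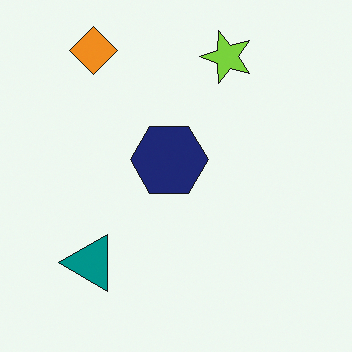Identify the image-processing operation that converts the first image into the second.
The second image is the first rotated 90° counter-clockwise.

The orange diamond sits in the top-right of the first image and the top-left of the second — consistent with a whole-image 90° counter-clockwise rotation.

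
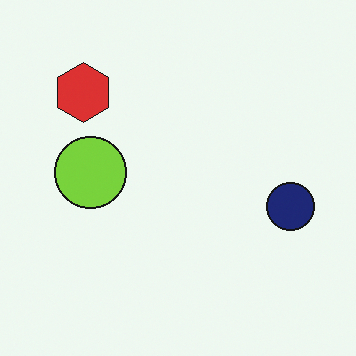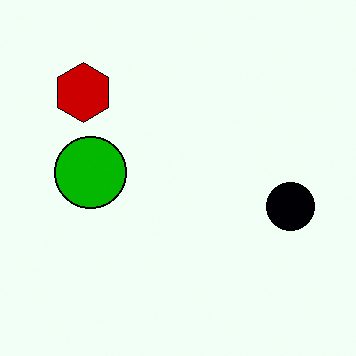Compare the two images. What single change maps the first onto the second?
The second image is the first boosted in contrast.

Tones are pushed away from mid-grey across the whole image — a global contrast change.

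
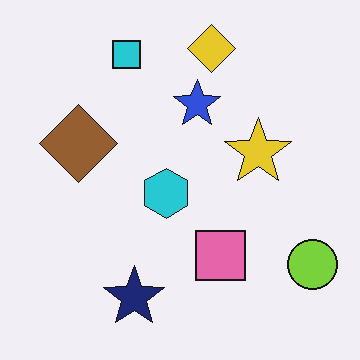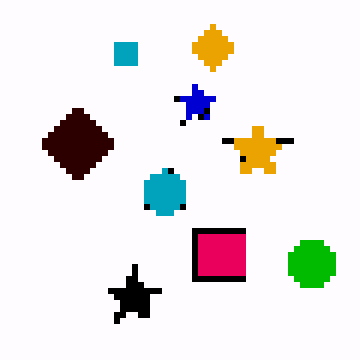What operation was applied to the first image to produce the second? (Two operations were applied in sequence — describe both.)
The transformation is: moderately pixelated, then given much higher contrast.

Shapes are reduced to large square blocks; fine edges and outlines are lost — a downscale-then-upscale (mosaic) effect. Tones are pushed away from mid-grey across the whole image — a global contrast change.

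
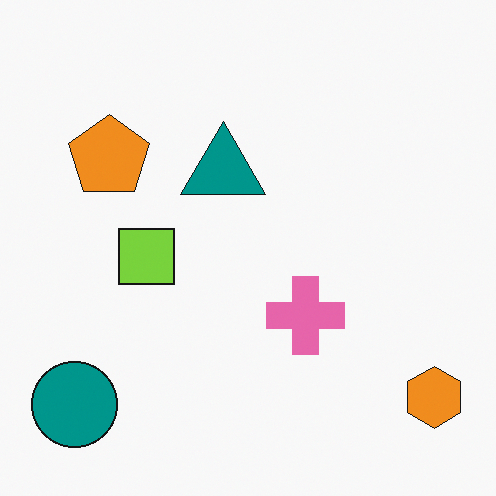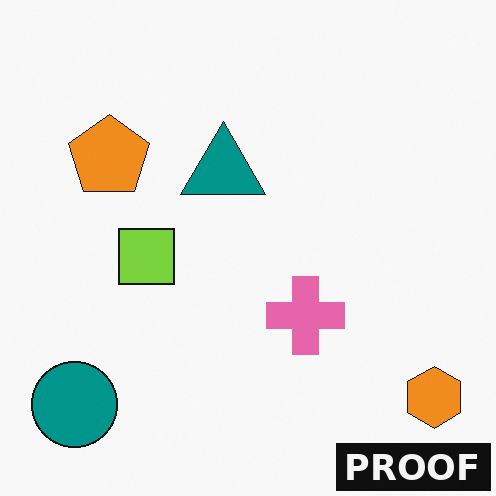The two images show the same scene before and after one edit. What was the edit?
The second image is the first watermarked with the text "PROOF" in the lower-right corner.

A dark label reading "PROOF" appears in the lower-right corner.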